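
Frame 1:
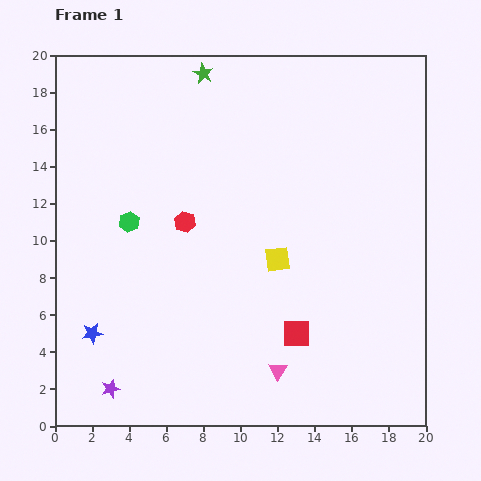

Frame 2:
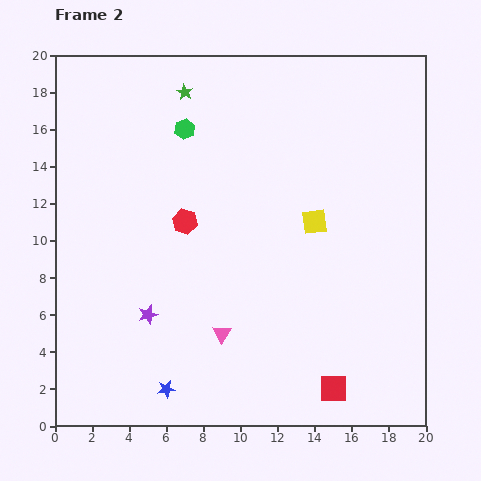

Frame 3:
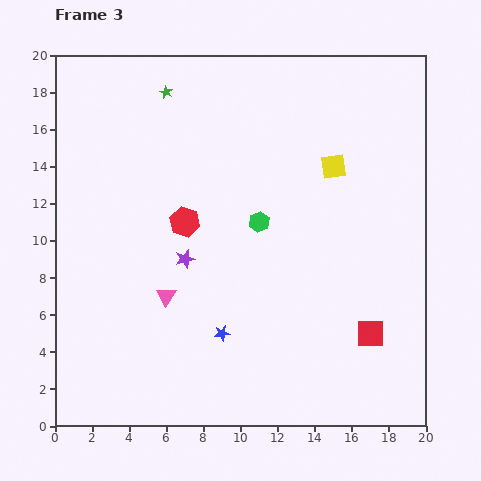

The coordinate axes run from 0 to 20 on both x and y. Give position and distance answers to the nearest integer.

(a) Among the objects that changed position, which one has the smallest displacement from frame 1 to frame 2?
the green star

(moved 1)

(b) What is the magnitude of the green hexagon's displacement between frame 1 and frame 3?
7

The green hexagon moved from (4, 11) to (11, 11), a distance of √(7² + 0²) ≈ 7.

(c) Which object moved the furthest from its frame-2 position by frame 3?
the green hexagon

(moved 6; next 4)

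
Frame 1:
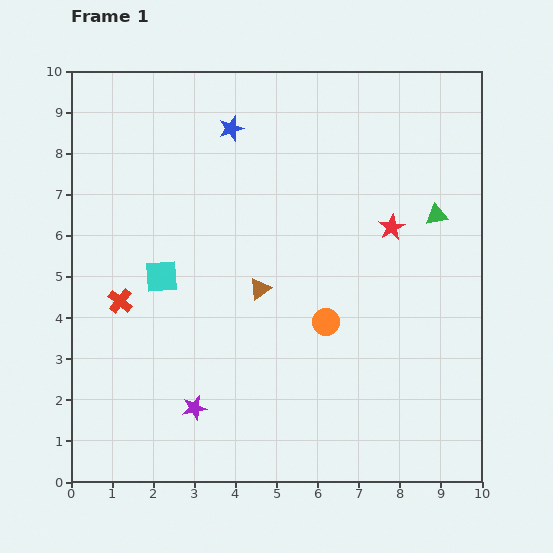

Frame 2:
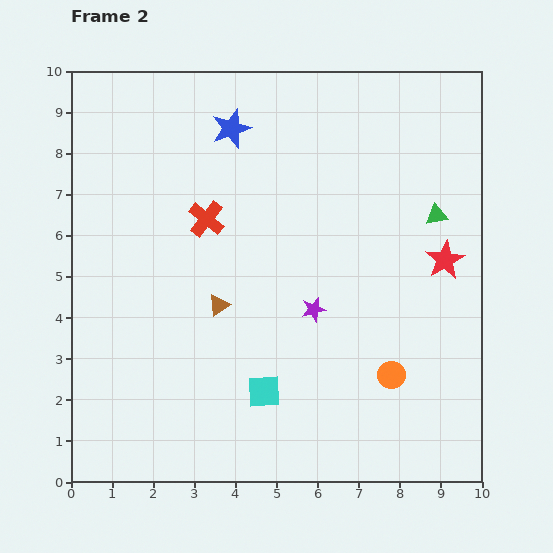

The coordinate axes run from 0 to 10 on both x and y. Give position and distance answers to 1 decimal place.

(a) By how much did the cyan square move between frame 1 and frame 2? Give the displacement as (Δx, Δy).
(2.5, -2.8)

The cyan square was at (2.2, 5.0) in frame 1 and (4.7, 2.2) in frame 2.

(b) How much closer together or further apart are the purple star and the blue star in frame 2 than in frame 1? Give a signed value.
-2.1

Distance in frame 1: 6.9. Distance in frame 2: 4.8.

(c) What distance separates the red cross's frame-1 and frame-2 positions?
2.9

The red cross moved from (1.2, 4.4) to (3.3, 6.4), a distance of √(2.1² + 2.0²) ≈ 2.9.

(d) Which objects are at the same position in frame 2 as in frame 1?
the green triangle, the blue star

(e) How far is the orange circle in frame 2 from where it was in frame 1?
2.1

The orange circle moved from (6.2, 3.9) to (7.8, 2.6), a distance of √(1.6² + 1.3²) ≈ 2.1.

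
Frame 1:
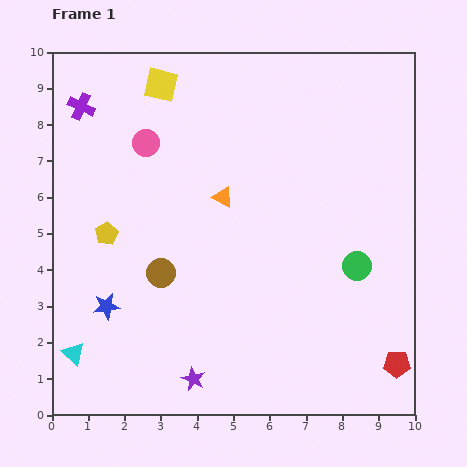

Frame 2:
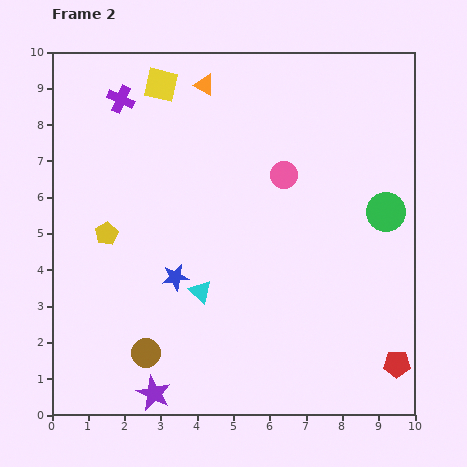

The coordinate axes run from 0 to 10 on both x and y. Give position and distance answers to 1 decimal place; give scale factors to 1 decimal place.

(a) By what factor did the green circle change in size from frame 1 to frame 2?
1.4×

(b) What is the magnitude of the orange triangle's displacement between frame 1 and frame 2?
3.1

The orange triangle moved from (4.7, 6.0) to (4.2, 9.1), a distance of √(0.5² + 3.1²) ≈ 3.1.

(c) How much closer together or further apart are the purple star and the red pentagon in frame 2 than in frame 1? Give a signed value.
+1.1

Distance in frame 1: 5.6. Distance in frame 2: 6.7.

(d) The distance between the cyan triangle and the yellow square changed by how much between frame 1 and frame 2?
-2.0

Distance in frame 1: 7.8. Distance in frame 2: 5.8.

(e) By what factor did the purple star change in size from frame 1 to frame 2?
1.4×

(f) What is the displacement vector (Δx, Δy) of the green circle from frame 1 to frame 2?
(0.8, 1.5)

The green circle was at (8.4, 4.1) in frame 1 and (9.2, 5.6) in frame 2.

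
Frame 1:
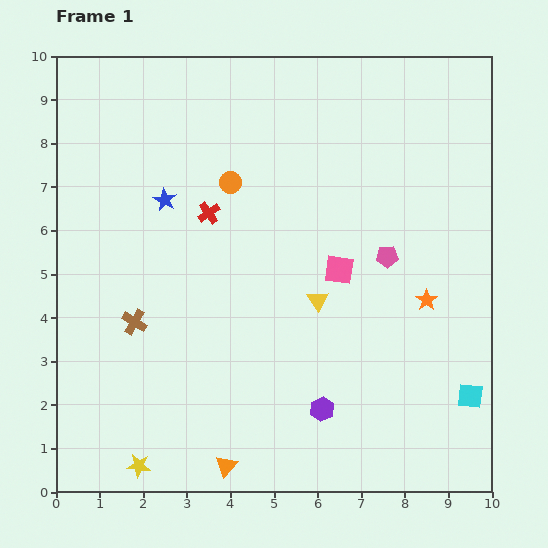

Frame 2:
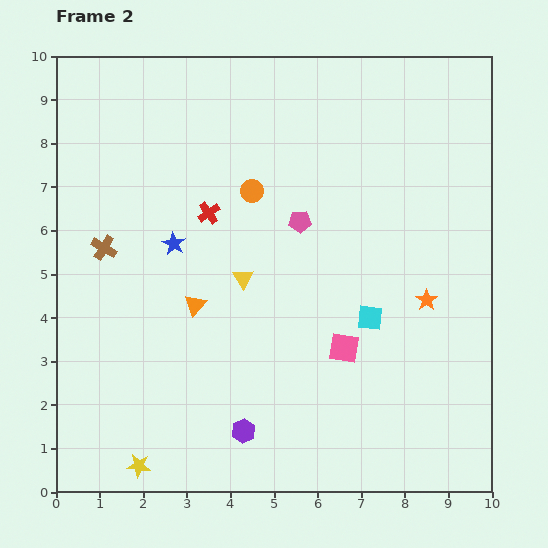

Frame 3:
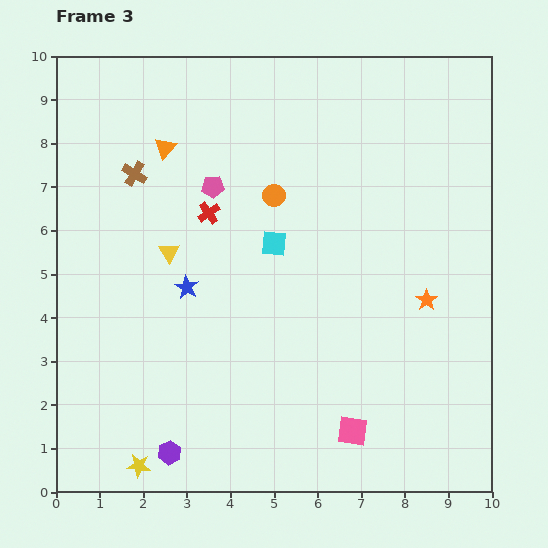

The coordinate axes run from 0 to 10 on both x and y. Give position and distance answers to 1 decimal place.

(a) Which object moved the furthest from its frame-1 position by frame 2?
the orange triangle

(moved 3.8; next 2.9)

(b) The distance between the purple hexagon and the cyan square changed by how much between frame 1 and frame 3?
+2.0

Distance in frame 1: 3.4. Distance in frame 3: 5.4.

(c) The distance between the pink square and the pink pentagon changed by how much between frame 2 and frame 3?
+3.3

Distance in frame 2: 3.1. Distance in frame 3: 6.4.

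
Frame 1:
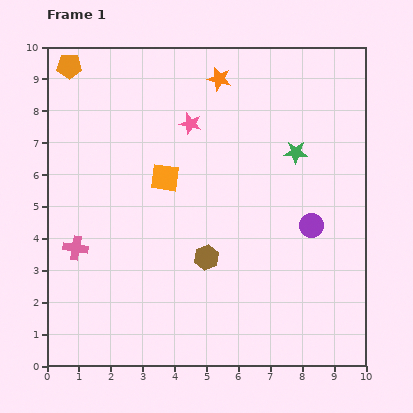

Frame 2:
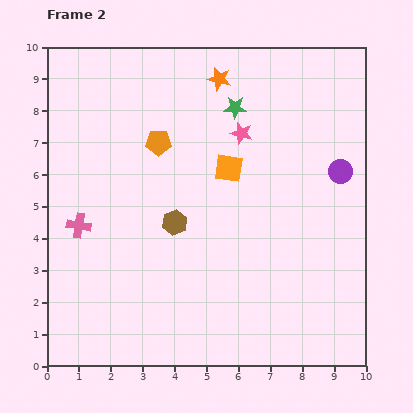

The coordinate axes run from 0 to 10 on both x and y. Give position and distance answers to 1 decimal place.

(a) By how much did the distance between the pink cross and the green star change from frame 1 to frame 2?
-1.4

Distance in frame 1: 7.5. Distance in frame 2: 6.1.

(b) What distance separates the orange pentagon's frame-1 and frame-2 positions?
3.7

The orange pentagon moved from (0.7, 9.4) to (3.5, 7.0), a distance of √(2.8² + 2.4²) ≈ 3.7.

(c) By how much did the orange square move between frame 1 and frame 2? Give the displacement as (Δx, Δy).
(2.0, 0.3)

The orange square was at (3.7, 5.9) in frame 1 and (5.7, 6.2) in frame 2.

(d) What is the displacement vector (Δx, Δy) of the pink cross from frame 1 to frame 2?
(0.1, 0.7)

The pink cross was at (0.9, 3.7) in frame 1 and (1.0, 4.4) in frame 2.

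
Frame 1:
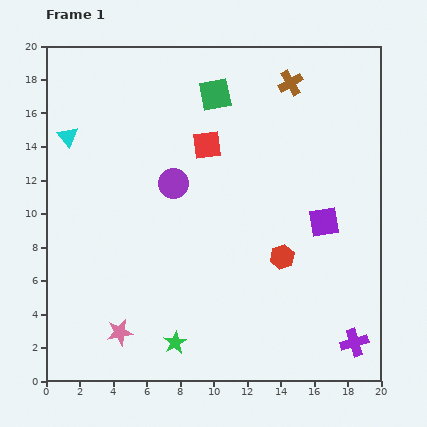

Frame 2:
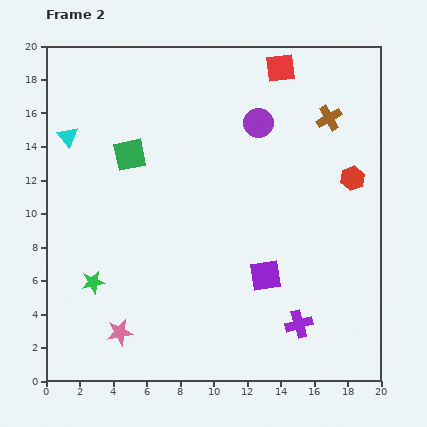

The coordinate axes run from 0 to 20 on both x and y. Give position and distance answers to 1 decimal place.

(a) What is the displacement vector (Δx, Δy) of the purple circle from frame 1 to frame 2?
(5.1, 3.6)

The purple circle was at (7.6, 11.8) in frame 1 and (12.7, 15.4) in frame 2.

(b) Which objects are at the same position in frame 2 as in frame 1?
the cyan triangle, the pink star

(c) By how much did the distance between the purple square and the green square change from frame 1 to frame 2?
+0.8

Distance in frame 1: 10.0. Distance in frame 2: 10.8.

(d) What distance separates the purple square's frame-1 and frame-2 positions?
4.7

The purple square moved from (16.6, 9.5) to (13.1, 6.3), a distance of √(3.5² + 3.2²) ≈ 4.7.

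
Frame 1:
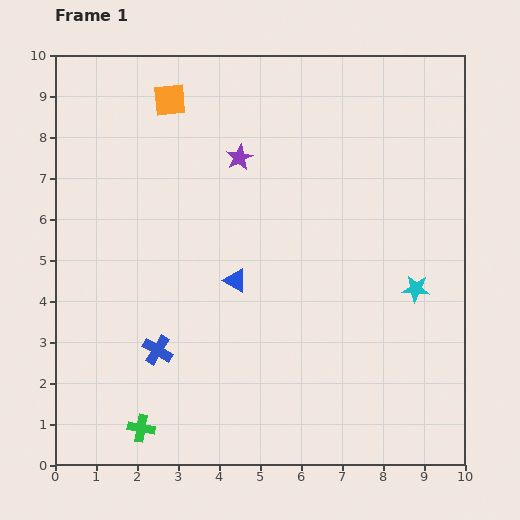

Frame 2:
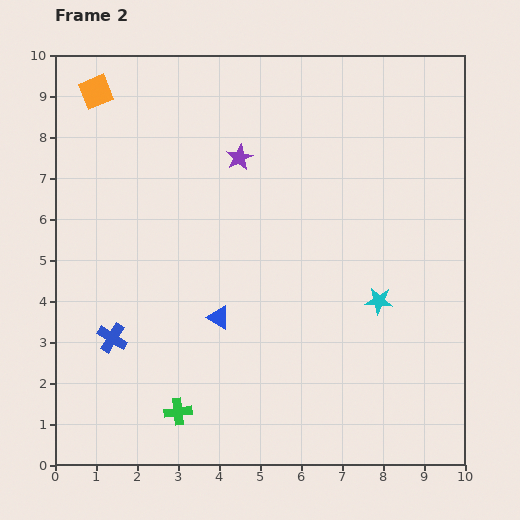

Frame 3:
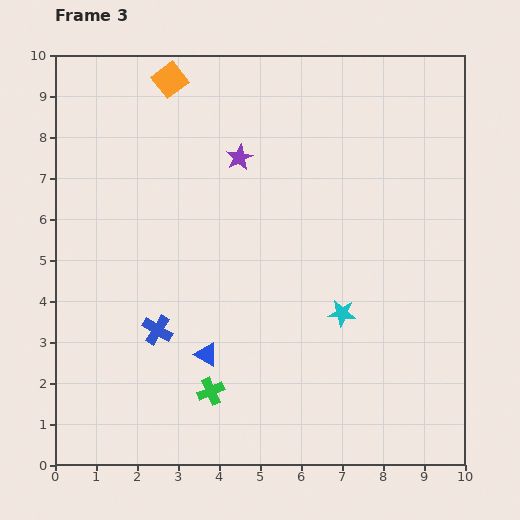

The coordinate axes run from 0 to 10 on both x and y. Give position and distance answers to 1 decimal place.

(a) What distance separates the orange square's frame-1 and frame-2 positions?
1.8

The orange square moved from (2.8, 8.9) to (1.0, 9.1), a distance of √(1.8² + 0.2²) ≈ 1.8.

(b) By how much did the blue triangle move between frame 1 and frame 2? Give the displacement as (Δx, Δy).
(-0.4, -0.9)

The blue triangle was at (4.4, 4.5) in frame 1 and (4.0, 3.6) in frame 2.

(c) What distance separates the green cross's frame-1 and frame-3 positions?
1.9

The green cross moved from (2.1, 0.9) to (3.8, 1.8), a distance of √(1.7² + 0.9²) ≈ 1.9.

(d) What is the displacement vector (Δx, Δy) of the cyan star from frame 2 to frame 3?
(-0.9, -0.3)

The cyan star was at (7.9, 4.0) in frame 2 and (7.0, 3.7) in frame 3.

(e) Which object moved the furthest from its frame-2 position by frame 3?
the orange square

(moved 1.8; next 1.1)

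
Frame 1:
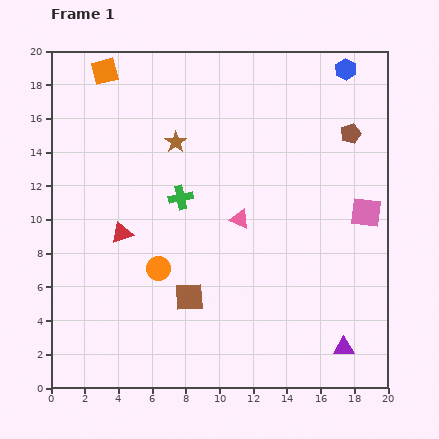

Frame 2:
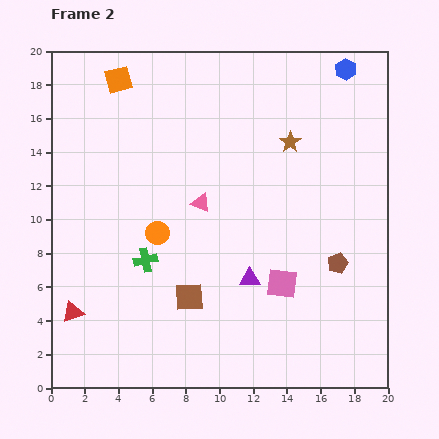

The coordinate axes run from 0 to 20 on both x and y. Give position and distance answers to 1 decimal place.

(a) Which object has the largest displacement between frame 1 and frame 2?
the brown pentagon

(moved 7.7; next 6.9)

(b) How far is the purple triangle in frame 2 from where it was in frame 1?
6.9

The purple triangle moved from (17.4, 2.4) to (11.8, 6.5), a distance of √(5.6² + 4.1²) ≈ 6.9.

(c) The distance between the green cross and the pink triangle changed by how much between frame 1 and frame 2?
+1.0

Distance in frame 1: 3.7. Distance in frame 2: 4.7.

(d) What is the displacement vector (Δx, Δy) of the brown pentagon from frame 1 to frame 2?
(-0.8, -7.7)

The brown pentagon was at (17.8, 15.1) in frame 1 and (17.0, 7.4) in frame 2.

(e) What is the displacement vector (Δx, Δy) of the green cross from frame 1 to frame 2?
(-2.1, -3.7)

The green cross was at (7.7, 11.3) in frame 1 and (5.6, 7.6) in frame 2.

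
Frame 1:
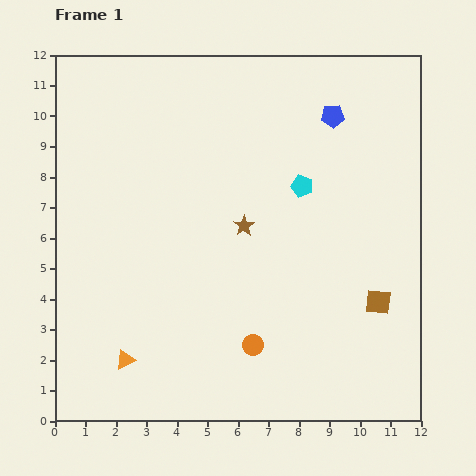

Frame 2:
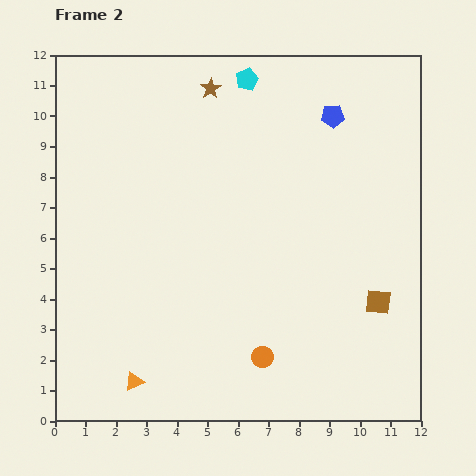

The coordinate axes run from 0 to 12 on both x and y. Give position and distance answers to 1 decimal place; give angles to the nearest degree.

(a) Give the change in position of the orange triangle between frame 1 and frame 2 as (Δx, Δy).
(0.3, -0.7)

The orange triangle was at (2.3, 2.0) in frame 1 and (2.6, 1.3) in frame 2.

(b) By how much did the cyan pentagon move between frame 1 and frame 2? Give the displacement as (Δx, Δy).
(-1.8, 3.5)

The cyan pentagon was at (8.1, 7.7) in frame 1 and (6.3, 11.2) in frame 2.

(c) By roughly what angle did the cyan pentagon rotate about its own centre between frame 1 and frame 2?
31° clockwise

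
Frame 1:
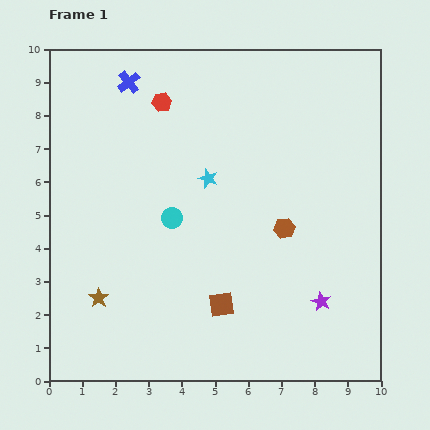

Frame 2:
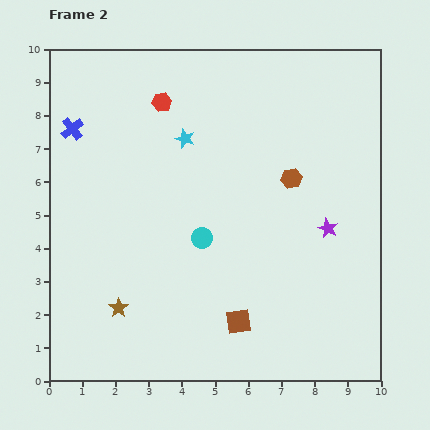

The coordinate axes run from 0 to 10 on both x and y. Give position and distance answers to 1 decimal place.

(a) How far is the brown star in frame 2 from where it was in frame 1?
0.7

The brown star moved from (1.5, 2.5) to (2.1, 2.2), a distance of √(0.6² + 0.3²) ≈ 0.7.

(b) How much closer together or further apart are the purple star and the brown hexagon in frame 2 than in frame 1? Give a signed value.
-0.6

Distance in frame 1: 2.5. Distance in frame 2: 1.9.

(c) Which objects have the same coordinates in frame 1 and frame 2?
the red hexagon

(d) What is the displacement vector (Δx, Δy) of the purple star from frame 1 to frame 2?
(0.2, 2.2)

The purple star was at (8.2, 2.4) in frame 1 and (8.4, 4.6) in frame 2.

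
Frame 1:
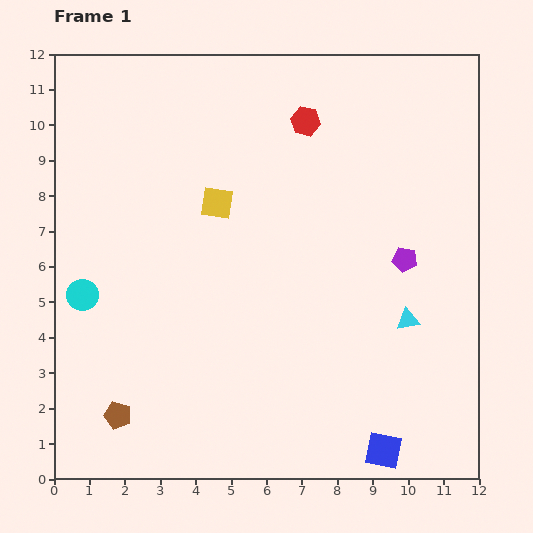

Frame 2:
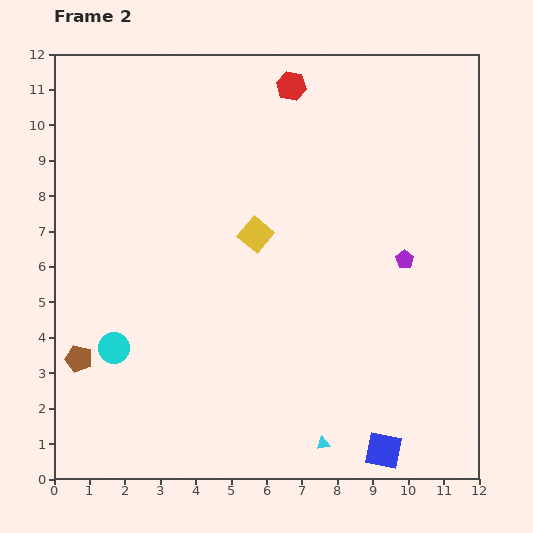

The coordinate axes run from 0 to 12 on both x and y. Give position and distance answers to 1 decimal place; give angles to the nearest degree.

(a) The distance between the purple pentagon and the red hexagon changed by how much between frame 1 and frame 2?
+1.1

Distance in frame 1: 4.8. Distance in frame 2: 5.9.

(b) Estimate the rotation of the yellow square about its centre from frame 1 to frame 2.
32° clockwise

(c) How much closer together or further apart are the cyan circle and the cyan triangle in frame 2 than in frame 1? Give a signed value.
-2.7

Distance in frame 1: 9.2. Distance in frame 2: 6.5.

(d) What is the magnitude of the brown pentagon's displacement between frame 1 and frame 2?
1.9

The brown pentagon moved from (1.8, 1.8) to (0.7, 3.4), a distance of √(1.1² + 1.6²) ≈ 1.9.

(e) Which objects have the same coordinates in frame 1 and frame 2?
the blue square, the purple pentagon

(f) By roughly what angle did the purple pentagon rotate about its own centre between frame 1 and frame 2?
26° clockwise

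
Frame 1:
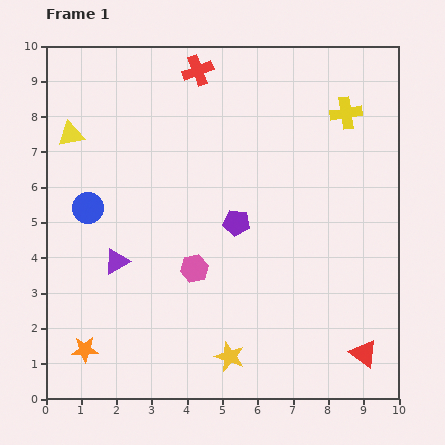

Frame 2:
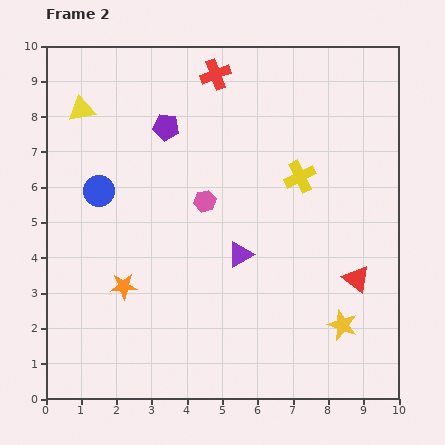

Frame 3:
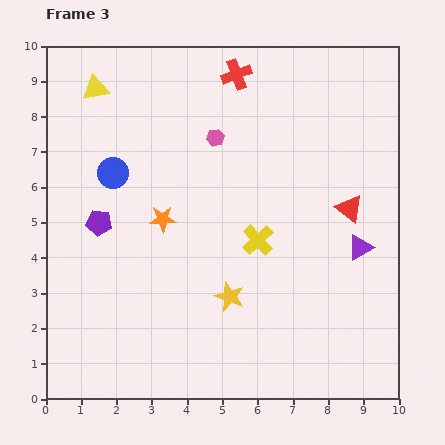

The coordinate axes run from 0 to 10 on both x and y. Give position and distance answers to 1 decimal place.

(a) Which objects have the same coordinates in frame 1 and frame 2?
none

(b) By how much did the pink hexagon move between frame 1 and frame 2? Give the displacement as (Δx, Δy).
(0.3, 1.9)

The pink hexagon was at (4.2, 3.7) in frame 1 and (4.5, 5.6) in frame 2.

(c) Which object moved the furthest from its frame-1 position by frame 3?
the purple triangle

(moved 6.9; next 4.4)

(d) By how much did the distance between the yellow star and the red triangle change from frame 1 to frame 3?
+0.4

Distance in frame 1: 3.8. Distance in frame 3: 4.2.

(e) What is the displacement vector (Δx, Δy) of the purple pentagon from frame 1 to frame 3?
(-3.9, 0.0)

The purple pentagon was at (5.4, 5.0) in frame 1 and (1.5, 5.0) in frame 3.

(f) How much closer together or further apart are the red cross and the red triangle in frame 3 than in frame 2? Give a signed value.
-2.0

Distance in frame 2: 7.0. Distance in frame 3: 5.0.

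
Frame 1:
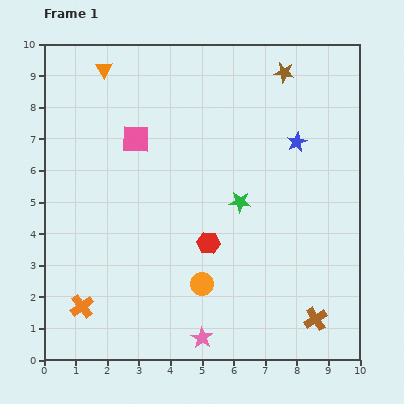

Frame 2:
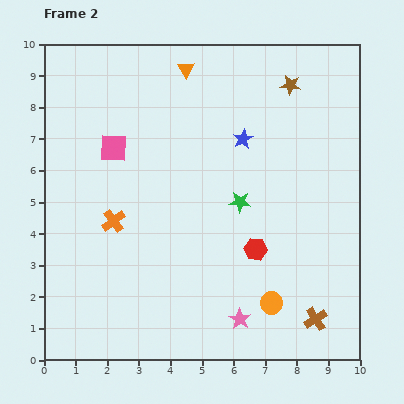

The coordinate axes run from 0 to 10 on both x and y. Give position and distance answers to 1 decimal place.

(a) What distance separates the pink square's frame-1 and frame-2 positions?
0.8

The pink square moved from (2.9, 7.0) to (2.2, 6.7), a distance of √(0.7² + 0.3²) ≈ 0.8.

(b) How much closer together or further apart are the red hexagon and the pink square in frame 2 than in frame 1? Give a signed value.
+1.5

Distance in frame 1: 4.0. Distance in frame 2: 5.5.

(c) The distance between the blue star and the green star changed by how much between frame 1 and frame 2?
-0.6

Distance in frame 1: 2.6. Distance in frame 2: 2.0.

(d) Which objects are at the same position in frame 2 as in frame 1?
the brown cross, the green star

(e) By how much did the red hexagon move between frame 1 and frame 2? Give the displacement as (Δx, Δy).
(1.5, -0.2)

The red hexagon was at (5.2, 3.7) in frame 1 and (6.7, 3.5) in frame 2.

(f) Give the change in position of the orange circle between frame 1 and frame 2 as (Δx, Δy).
(2.2, -0.6)

The orange circle was at (5.0, 2.4) in frame 1 and (7.2, 1.8) in frame 2.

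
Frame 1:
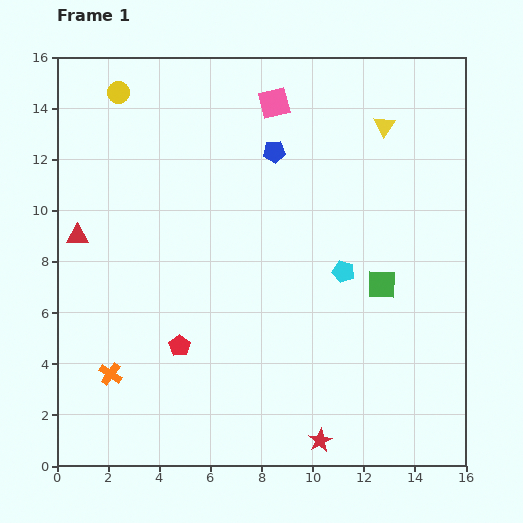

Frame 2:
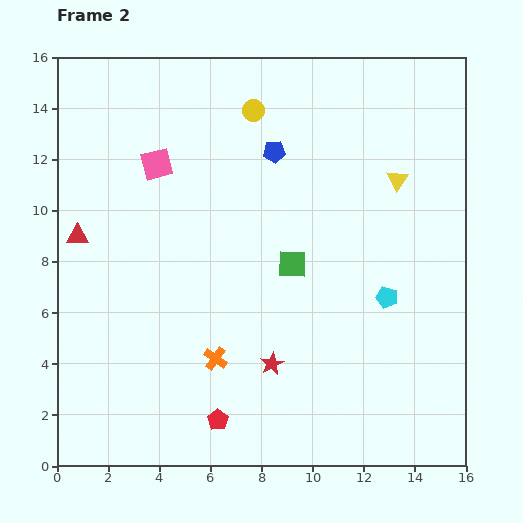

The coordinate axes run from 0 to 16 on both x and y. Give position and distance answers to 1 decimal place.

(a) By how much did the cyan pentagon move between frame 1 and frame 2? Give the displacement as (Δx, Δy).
(1.7, -1.0)

The cyan pentagon was at (11.2, 7.6) in frame 1 and (12.9, 6.6) in frame 2.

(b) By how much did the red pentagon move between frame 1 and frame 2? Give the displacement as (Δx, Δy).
(1.5, -2.9)

The red pentagon was at (4.8, 4.7) in frame 1 and (6.3, 1.8) in frame 2.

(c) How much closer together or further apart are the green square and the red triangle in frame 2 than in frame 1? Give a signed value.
-3.6

Distance in frame 1: 12.1. Distance in frame 2: 8.5.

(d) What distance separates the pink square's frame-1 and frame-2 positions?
5.2

The pink square moved from (8.5, 14.2) to (3.9, 11.8), a distance of √(4.6² + 2.4²) ≈ 5.2.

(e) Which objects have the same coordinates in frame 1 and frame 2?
the blue pentagon, the red triangle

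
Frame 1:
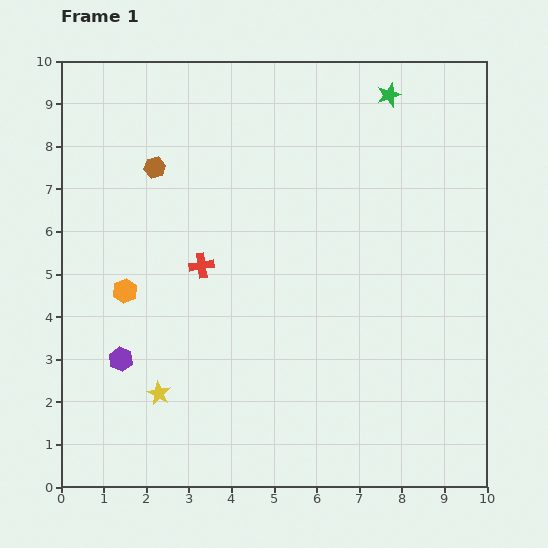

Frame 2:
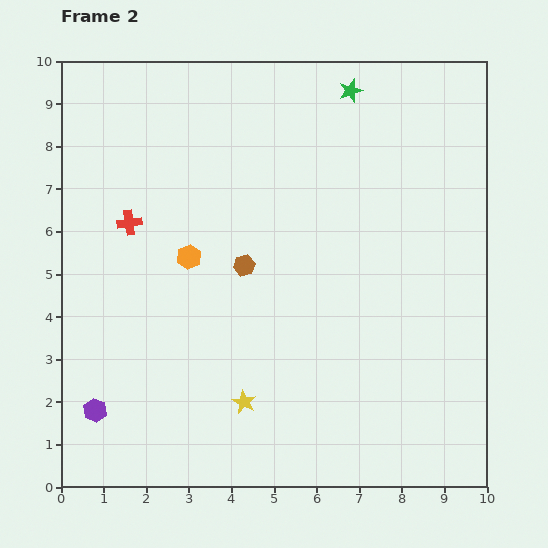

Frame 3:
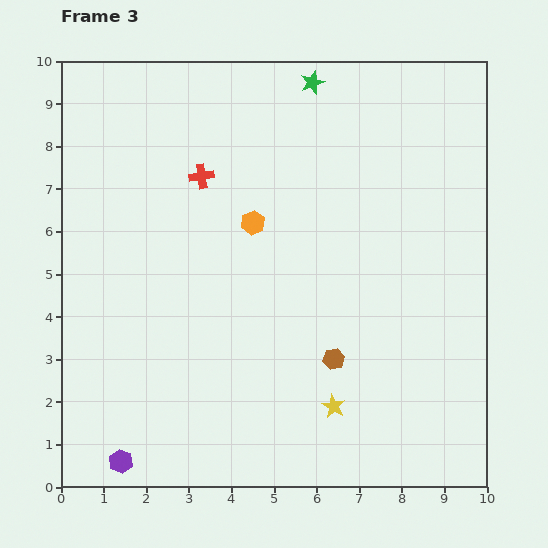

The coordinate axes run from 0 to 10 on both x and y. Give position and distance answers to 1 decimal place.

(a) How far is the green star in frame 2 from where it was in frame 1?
0.9

The green star moved from (7.7, 9.2) to (6.8, 9.3), a distance of √(0.9² + 0.1²) ≈ 0.9.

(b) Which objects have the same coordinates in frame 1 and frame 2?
none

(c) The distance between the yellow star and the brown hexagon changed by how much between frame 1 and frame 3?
-4.2

Distance in frame 1: 5.3. Distance in frame 3: 1.1.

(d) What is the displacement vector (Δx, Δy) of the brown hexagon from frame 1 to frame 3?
(4.2, -4.5)

The brown hexagon was at (2.2, 7.5) in frame 1 and (6.4, 3.0) in frame 3.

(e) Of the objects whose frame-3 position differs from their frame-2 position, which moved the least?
the green star

(moved 0.9)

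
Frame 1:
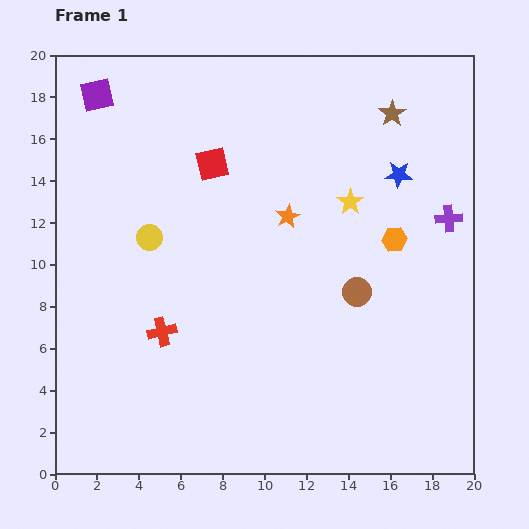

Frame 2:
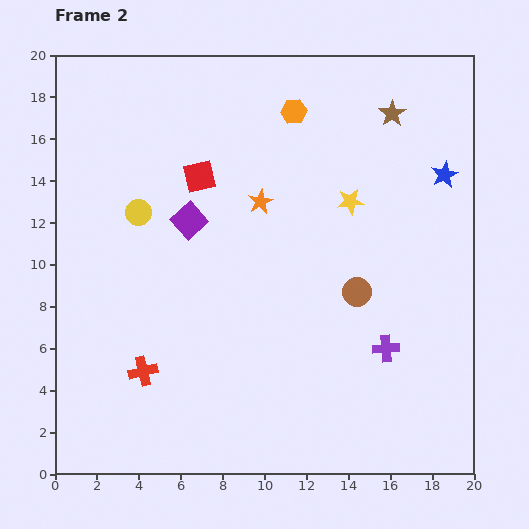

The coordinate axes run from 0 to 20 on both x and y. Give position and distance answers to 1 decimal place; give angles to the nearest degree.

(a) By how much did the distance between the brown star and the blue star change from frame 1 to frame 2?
+0.9

Distance in frame 1: 2.9. Distance in frame 2: 3.8.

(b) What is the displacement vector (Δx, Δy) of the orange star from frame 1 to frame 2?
(-1.3, 0.7)

The orange star was at (11.1, 12.3) in frame 1 and (9.8, 13.0) in frame 2.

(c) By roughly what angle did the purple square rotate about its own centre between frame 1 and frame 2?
29° counter-clockwise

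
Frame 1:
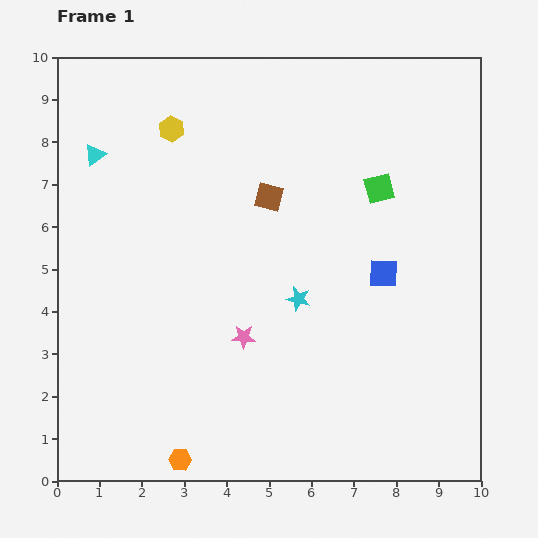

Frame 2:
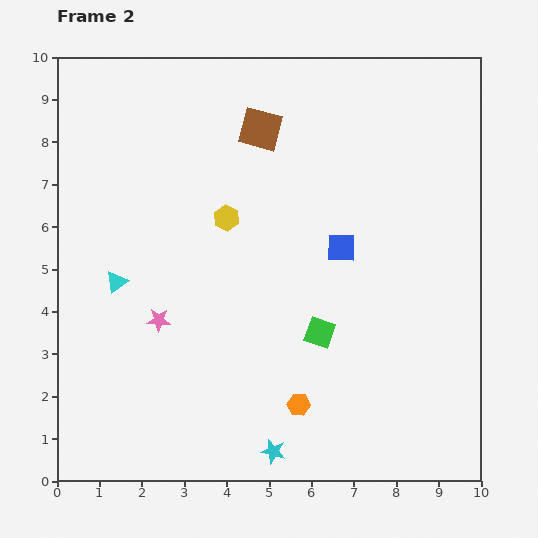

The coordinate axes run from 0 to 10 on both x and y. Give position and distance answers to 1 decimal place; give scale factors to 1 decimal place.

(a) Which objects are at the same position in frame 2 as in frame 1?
none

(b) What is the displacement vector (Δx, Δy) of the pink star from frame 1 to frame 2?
(-2.0, 0.4)

The pink star was at (4.4, 3.4) in frame 1 and (2.4, 3.8) in frame 2.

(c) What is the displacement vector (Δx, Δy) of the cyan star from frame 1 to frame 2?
(-0.6, -3.6)

The cyan star was at (5.7, 4.3) in frame 1 and (5.1, 0.7) in frame 2.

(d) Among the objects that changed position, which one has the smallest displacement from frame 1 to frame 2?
the blue square

(moved 1.2)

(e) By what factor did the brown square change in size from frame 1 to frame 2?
1.5×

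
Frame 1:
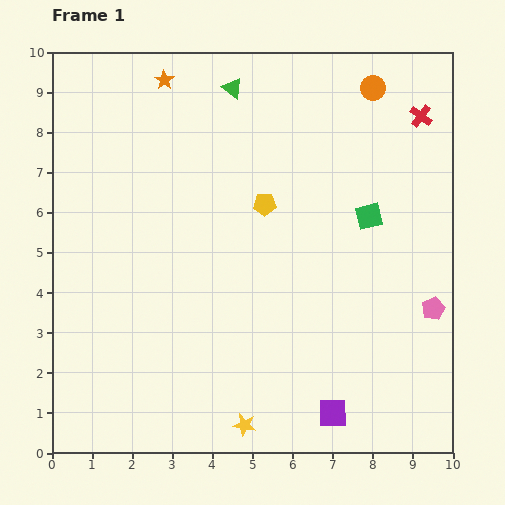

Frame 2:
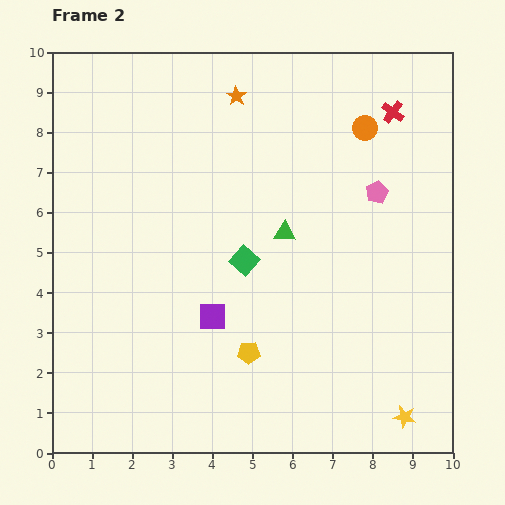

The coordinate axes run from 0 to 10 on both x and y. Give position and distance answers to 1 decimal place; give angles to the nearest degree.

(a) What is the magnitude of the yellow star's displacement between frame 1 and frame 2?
4.0

The yellow star moved from (4.8, 0.7) to (8.8, 0.9), a distance of √(4.0² + 0.2²) ≈ 4.0.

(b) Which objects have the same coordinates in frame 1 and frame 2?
none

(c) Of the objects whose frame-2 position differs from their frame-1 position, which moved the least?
the red cross

(moved 0.7)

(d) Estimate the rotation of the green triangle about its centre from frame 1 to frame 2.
33° counter-clockwise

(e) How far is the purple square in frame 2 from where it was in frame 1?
3.8

The purple square moved from (7.0, 1.0) to (4.0, 3.4), a distance of √(3.0² + 2.4²) ≈ 3.8.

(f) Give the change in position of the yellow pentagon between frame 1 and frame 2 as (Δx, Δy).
(-0.4, -3.7)

The yellow pentagon was at (5.3, 6.2) in frame 1 and (4.9, 2.5) in frame 2.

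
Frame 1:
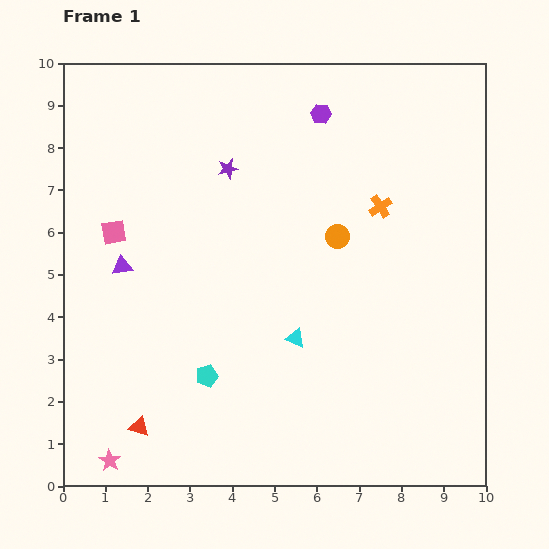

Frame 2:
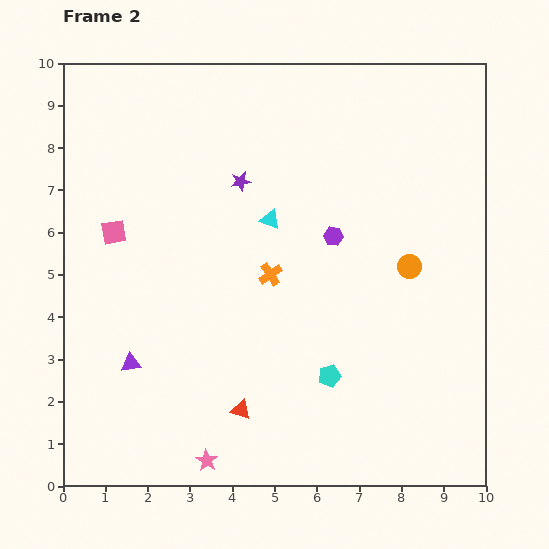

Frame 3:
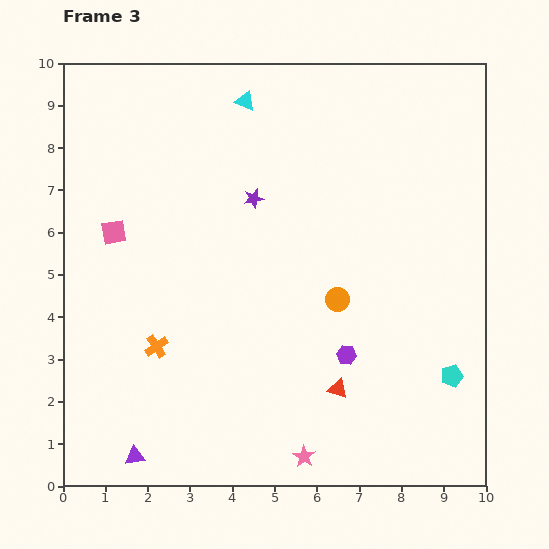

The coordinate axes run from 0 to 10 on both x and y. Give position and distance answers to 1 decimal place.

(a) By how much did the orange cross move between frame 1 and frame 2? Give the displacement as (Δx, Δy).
(-2.6, -1.6)

The orange cross was at (7.5, 6.6) in frame 1 and (4.9, 5.0) in frame 2.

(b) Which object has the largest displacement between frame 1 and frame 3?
the orange cross

(moved 6.2; next 5.8)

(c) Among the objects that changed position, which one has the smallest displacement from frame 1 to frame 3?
the purple star

(moved 0.9)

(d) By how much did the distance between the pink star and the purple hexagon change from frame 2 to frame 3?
-3.5

Distance in frame 2: 6.1. Distance in frame 3: 2.6.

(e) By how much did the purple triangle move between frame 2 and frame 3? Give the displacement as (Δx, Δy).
(0.1, -2.2)

The purple triangle was at (1.6, 2.9) in frame 2 and (1.7, 0.7) in frame 3.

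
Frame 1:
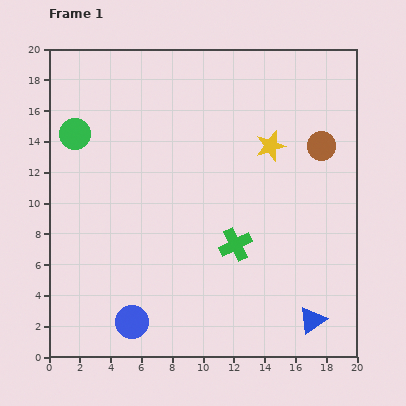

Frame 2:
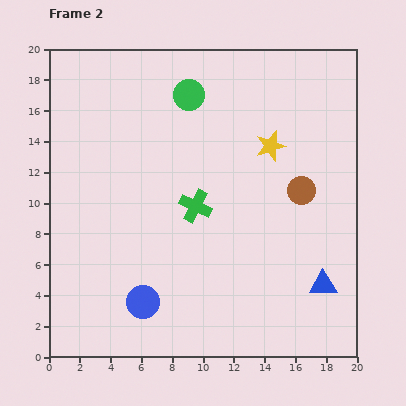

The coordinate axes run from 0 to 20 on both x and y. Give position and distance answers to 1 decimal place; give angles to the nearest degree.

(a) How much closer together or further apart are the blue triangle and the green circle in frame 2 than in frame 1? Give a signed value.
-4.5

Distance in frame 1: 19.6. Distance in frame 2: 15.1.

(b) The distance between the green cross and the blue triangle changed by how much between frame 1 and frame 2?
+2.7

Distance in frame 1: 7.0. Distance in frame 2: 9.7.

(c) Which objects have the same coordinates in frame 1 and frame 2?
the yellow star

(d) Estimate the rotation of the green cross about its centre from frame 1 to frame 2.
37° counter-clockwise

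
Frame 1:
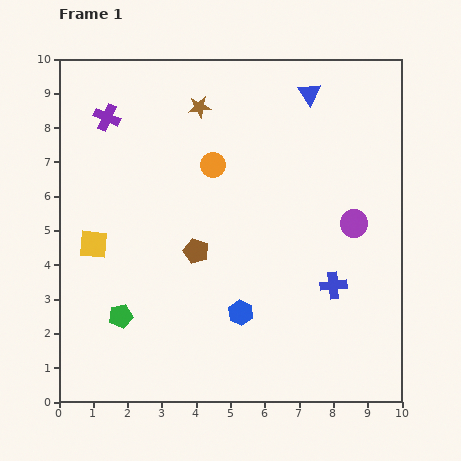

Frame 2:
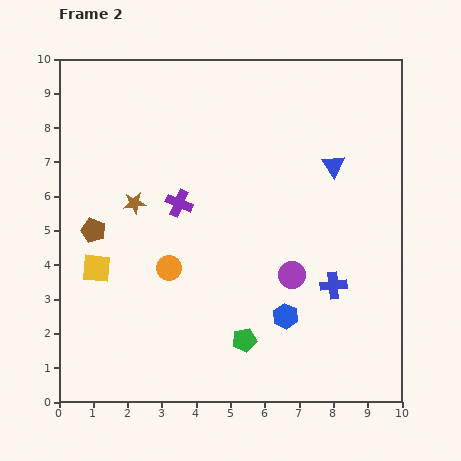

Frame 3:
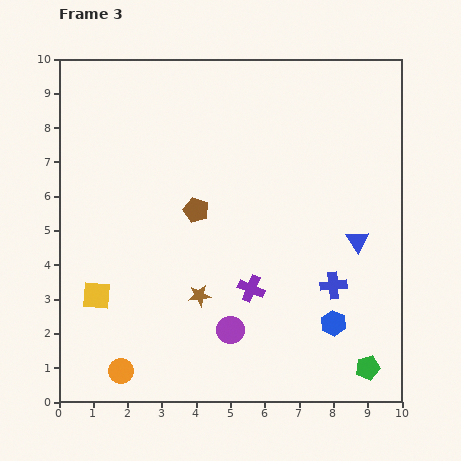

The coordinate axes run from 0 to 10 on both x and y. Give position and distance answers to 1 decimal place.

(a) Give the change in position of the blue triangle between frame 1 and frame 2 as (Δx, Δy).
(0.7, -2.1)

The blue triangle was at (7.3, 9.0) in frame 1 and (8.0, 6.9) in frame 2.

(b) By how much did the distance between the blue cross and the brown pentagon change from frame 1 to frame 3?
+0.5

Distance in frame 1: 4.1. Distance in frame 3: 4.6.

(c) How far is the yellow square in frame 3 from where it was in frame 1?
1.5

The yellow square moved from (1.0, 4.6) to (1.1, 3.1), a distance of √(0.1² + 1.5²) ≈ 1.5.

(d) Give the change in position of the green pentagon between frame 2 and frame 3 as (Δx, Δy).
(3.6, -0.8)

The green pentagon was at (5.4, 1.8) in frame 2 and (9.0, 1.0) in frame 3.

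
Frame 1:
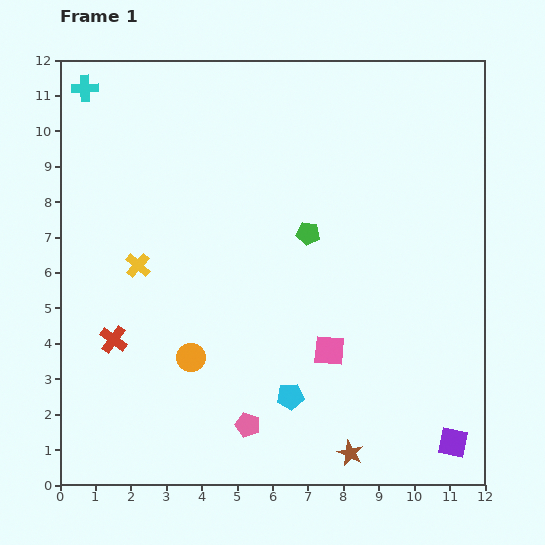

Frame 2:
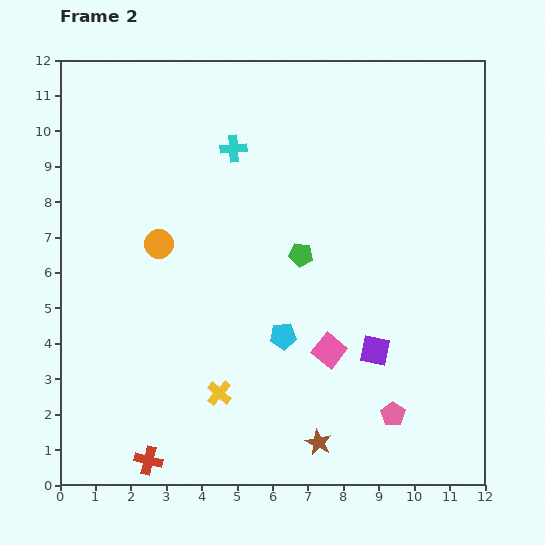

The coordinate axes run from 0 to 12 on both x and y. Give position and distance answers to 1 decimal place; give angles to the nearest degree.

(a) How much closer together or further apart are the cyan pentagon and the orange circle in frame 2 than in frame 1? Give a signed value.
+1.4

Distance in frame 1: 3.0. Distance in frame 2: 4.4.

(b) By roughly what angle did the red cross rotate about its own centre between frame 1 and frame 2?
23° counter-clockwise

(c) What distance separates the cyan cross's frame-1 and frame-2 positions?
4.5

The cyan cross moved from (0.7, 11.2) to (4.9, 9.5), a distance of √(4.2² + 1.7²) ≈ 4.5.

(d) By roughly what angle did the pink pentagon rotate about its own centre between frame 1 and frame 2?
17° clockwise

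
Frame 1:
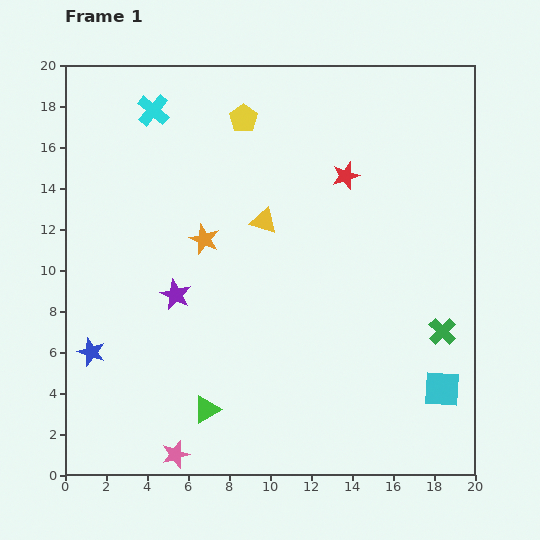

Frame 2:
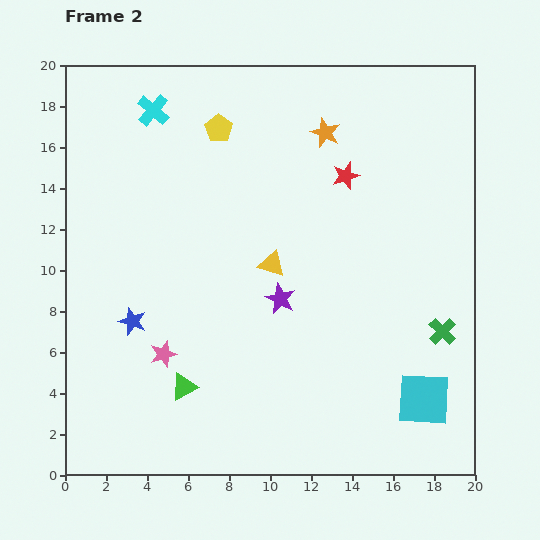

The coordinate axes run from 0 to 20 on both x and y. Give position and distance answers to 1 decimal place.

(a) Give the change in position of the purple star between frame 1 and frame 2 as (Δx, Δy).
(5.1, -0.2)

The purple star was at (5.4, 8.8) in frame 1 and (10.5, 8.6) in frame 2.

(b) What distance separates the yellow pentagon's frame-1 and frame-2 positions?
1.3

The yellow pentagon moved from (8.7, 17.4) to (7.5, 16.9), a distance of √(1.2² + 0.5²) ≈ 1.3.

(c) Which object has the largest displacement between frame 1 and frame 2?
the orange star

(moved 7.9; next 5.1)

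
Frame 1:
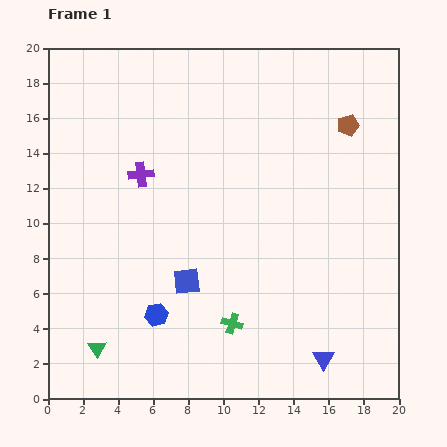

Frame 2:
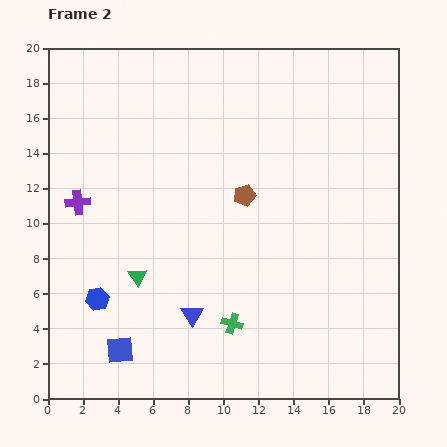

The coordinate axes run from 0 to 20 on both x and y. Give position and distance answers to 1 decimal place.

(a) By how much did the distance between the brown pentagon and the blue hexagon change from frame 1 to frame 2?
-5.0

Distance in frame 1: 15.3. Distance in frame 2: 10.3.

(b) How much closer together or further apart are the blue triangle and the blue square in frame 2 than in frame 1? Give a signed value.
-4.4

Distance in frame 1: 9.0. Distance in frame 2: 4.6.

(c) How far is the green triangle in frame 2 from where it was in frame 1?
4.7

The green triangle moved from (2.8, 2.9) to (5.1, 7.0), a distance of √(2.3² + 4.1²) ≈ 4.7.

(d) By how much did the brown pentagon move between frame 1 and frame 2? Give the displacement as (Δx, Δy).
(-5.9, -4.0)

The brown pentagon was at (17.1, 15.6) in frame 1 and (11.2, 11.6) in frame 2.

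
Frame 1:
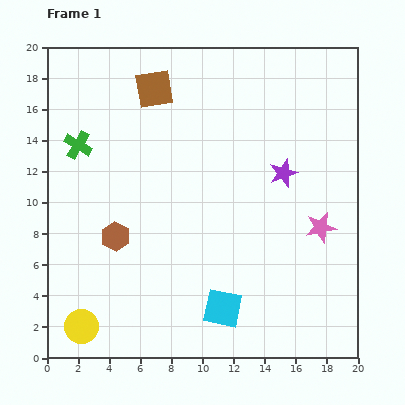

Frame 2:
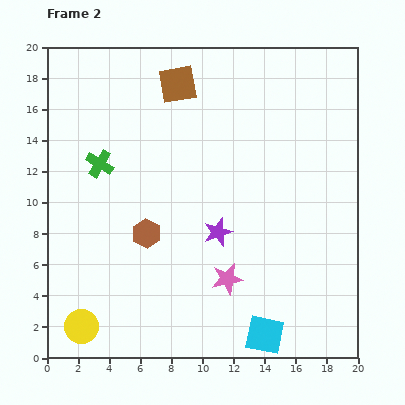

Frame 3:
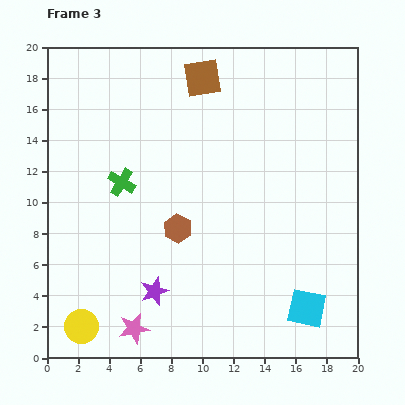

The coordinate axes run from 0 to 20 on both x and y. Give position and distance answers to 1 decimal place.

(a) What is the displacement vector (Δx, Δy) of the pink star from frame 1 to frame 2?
(-6.0, -3.3)

The pink star was at (17.6, 8.4) in frame 1 and (11.6, 5.1) in frame 2.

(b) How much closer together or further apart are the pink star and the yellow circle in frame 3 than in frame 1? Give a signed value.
-13.3

Distance in frame 1: 16.7. Distance in frame 3: 3.4.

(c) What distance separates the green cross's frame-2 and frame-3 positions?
1.8

The green cross moved from (3.4, 12.5) to (4.8, 11.3), a distance of √(1.4² + 1.2²) ≈ 1.8.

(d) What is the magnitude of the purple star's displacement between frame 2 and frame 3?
5.6

The purple star moved from (11.0, 8.1) to (6.9, 4.3), a distance of √(4.1² + 3.8²) ≈ 5.6.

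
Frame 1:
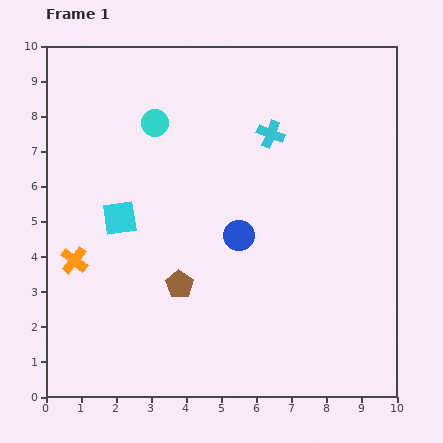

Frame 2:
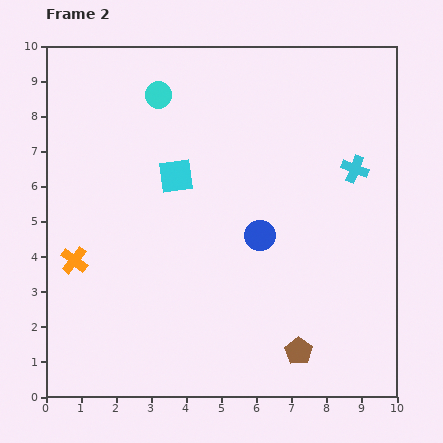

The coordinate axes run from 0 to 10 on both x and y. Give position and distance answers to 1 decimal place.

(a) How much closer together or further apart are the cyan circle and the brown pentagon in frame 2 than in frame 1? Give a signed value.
+3.6

Distance in frame 1: 4.7. Distance in frame 2: 8.3.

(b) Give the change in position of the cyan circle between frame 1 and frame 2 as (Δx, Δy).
(0.1, 0.8)

The cyan circle was at (3.1, 7.8) in frame 1 and (3.2, 8.6) in frame 2.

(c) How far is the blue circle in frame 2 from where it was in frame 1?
0.6

The blue circle moved from (5.5, 4.6) to (6.1, 4.6), a distance of √(0.6² + 0.0²) ≈ 0.6.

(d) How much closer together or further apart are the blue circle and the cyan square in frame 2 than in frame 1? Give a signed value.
-0.5

Distance in frame 1: 3.4. Distance in frame 2: 2.9.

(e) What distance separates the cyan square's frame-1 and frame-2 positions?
2.0

The cyan square moved from (2.1, 5.1) to (3.7, 6.3), a distance of √(1.6² + 1.2²) ≈ 2.0.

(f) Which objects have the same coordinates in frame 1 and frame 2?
the orange cross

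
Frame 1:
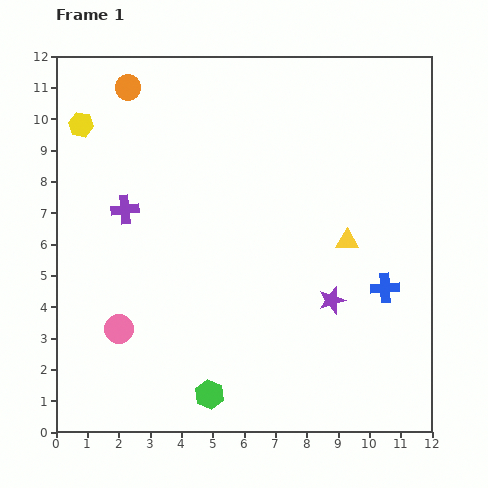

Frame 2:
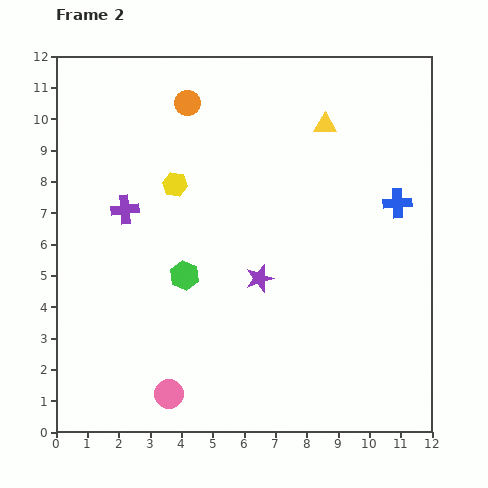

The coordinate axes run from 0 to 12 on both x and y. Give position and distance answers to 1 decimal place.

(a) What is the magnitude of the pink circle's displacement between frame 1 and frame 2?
2.6

The pink circle moved from (2.0, 3.3) to (3.6, 1.2), a distance of √(1.6² + 2.1²) ≈ 2.6.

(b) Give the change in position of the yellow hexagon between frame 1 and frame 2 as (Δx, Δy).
(3.0, -1.9)

The yellow hexagon was at (0.8, 9.8) in frame 1 and (3.8, 7.9) in frame 2.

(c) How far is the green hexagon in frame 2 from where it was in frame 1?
3.9

The green hexagon moved from (4.9, 1.2) to (4.1, 5.0), a distance of √(0.8² + 3.8²) ≈ 3.9.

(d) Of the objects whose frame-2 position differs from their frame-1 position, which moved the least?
the orange circle

(moved 2.0)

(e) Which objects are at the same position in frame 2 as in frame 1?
the purple cross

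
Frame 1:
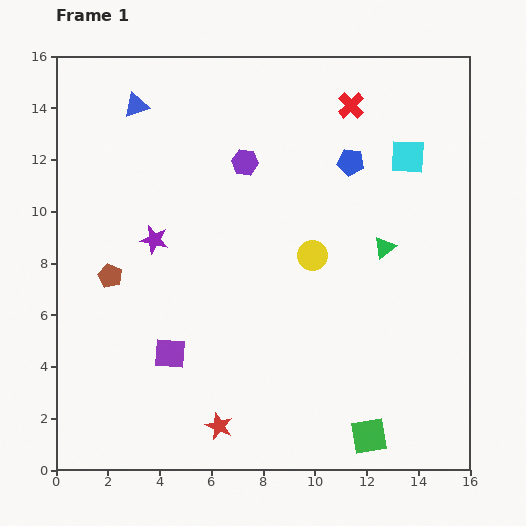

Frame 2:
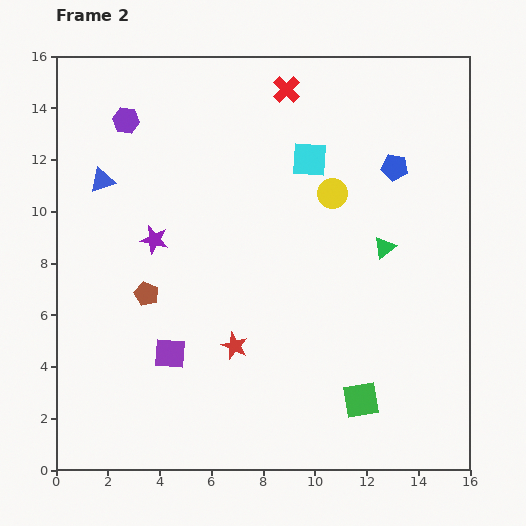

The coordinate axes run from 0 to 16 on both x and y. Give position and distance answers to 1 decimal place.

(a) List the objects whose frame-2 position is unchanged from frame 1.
the purple square, the purple star, the green triangle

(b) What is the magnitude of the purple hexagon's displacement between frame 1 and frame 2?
4.9

The purple hexagon moved from (7.3, 11.9) to (2.7, 13.5), a distance of √(4.6² + 1.6²) ≈ 4.9.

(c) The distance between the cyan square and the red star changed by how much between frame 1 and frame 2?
-4.9

Distance in frame 1: 12.7. Distance in frame 2: 7.8.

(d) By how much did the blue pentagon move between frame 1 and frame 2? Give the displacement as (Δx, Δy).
(1.7, -0.2)

The blue pentagon was at (11.4, 11.9) in frame 1 and (13.1, 11.7) in frame 2.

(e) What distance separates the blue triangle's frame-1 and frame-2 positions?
3.2

The blue triangle moved from (3.1, 14.1) to (1.8, 11.2), a distance of √(1.3² + 2.9²) ≈ 3.2.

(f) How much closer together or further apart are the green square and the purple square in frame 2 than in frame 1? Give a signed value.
-0.7

Distance in frame 1: 8.3. Distance in frame 2: 7.6.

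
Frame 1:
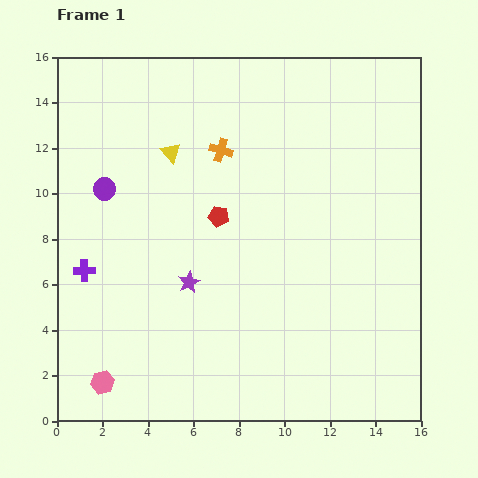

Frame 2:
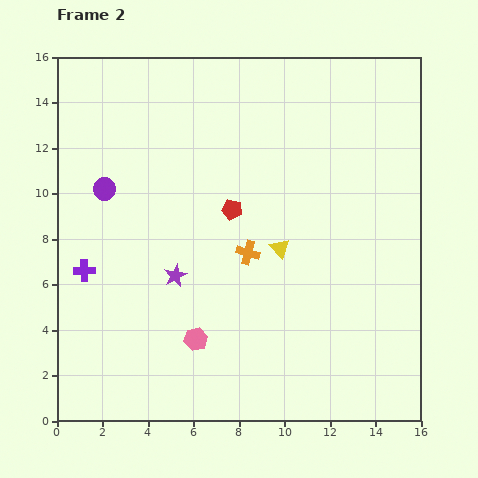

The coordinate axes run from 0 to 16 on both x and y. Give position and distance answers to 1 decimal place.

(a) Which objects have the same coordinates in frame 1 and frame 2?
the purple cross, the purple circle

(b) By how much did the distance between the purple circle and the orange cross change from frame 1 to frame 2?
+1.5

Distance in frame 1: 5.4. Distance in frame 2: 6.9.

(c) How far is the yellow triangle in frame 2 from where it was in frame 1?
6.4

The yellow triangle moved from (5.0, 11.8) to (9.8, 7.6), a distance of √(4.8² + 4.2²) ≈ 6.4.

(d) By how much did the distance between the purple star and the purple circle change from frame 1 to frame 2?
-0.6

Distance in frame 1: 5.5. Distance in frame 2: 4.9.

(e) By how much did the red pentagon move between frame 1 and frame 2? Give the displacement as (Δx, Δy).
(0.6, 0.3)

The red pentagon was at (7.1, 9.0) in frame 1 and (7.7, 9.3) in frame 2.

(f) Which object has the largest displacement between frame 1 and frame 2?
the yellow triangle

(moved 6.4; next 4.7)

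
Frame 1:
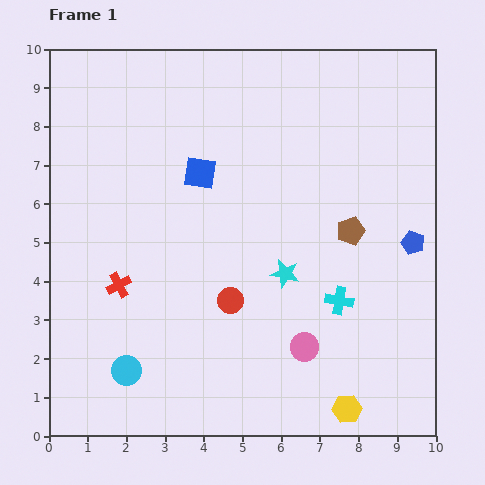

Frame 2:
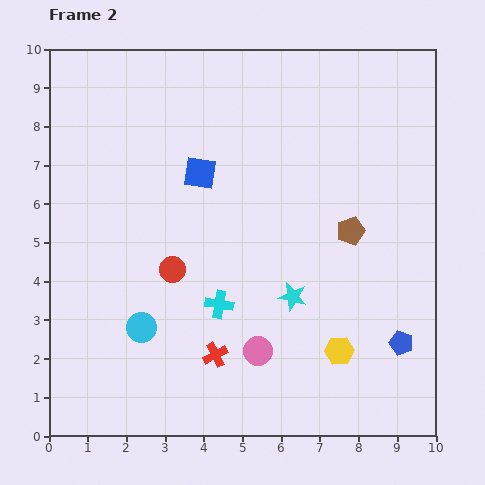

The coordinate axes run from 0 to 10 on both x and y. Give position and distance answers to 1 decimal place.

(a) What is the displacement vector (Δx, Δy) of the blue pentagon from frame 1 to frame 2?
(-0.3, -2.6)

The blue pentagon was at (9.4, 5.0) in frame 1 and (9.1, 2.4) in frame 2.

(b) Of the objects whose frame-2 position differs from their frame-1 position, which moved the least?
the cyan star

(moved 0.6)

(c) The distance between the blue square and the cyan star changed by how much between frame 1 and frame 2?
+0.6

Distance in frame 1: 3.4. Distance in frame 2: 4.0.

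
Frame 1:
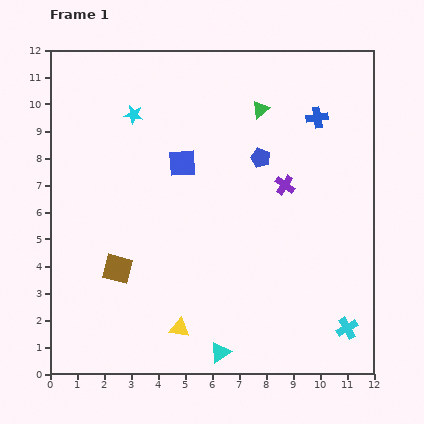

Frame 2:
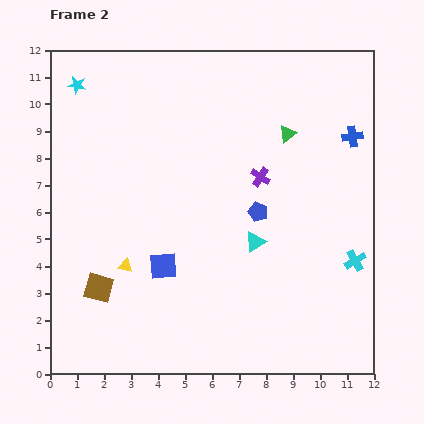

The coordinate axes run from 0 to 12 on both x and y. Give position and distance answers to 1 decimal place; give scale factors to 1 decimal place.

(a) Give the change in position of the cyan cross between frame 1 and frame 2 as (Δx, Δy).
(0.3, 2.5)

The cyan cross was at (11.0, 1.7) in frame 1 and (11.3, 4.2) in frame 2.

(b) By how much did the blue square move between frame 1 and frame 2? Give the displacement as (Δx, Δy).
(-0.7, -3.8)

The blue square was at (4.9, 7.8) in frame 1 and (4.2, 4.0) in frame 2.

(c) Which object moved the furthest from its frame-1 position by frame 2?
the cyan triangle

(moved 4.3; next 3.9)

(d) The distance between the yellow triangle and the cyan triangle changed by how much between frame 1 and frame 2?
+3.2

Distance in frame 1: 1.7. Distance in frame 2: 4.9.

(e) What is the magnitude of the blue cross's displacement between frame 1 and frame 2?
1.5

The blue cross moved from (9.9, 9.5) to (11.2, 8.8), a distance of √(1.3² + 0.7²) ≈ 1.5.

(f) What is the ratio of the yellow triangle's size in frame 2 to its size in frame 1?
0.7×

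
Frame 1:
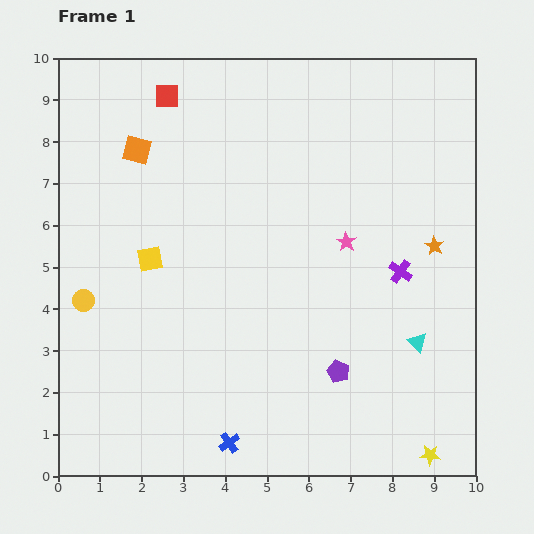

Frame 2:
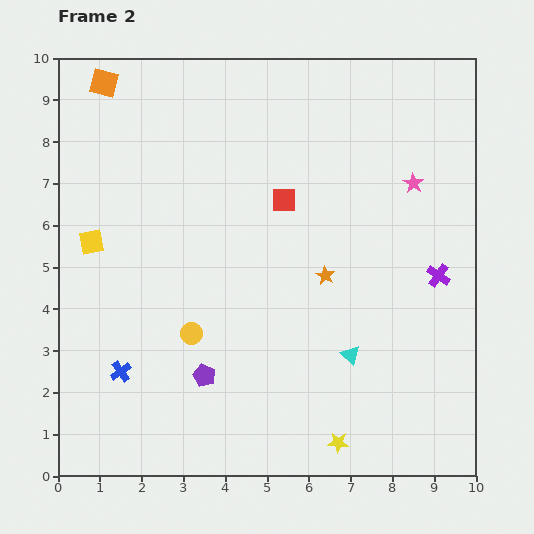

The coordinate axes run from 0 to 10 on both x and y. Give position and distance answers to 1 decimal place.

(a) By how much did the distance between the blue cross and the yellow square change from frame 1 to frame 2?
-1.6

Distance in frame 1: 4.8. Distance in frame 2: 3.2.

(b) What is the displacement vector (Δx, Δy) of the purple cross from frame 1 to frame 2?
(0.9, -0.1)

The purple cross was at (8.2, 4.9) in frame 1 and (9.1, 4.8) in frame 2.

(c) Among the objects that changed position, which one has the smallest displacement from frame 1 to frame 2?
the purple cross

(moved 0.9)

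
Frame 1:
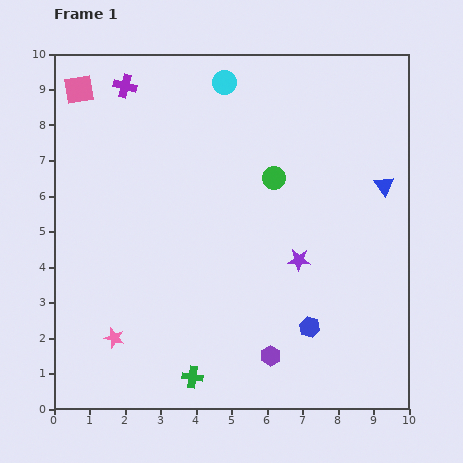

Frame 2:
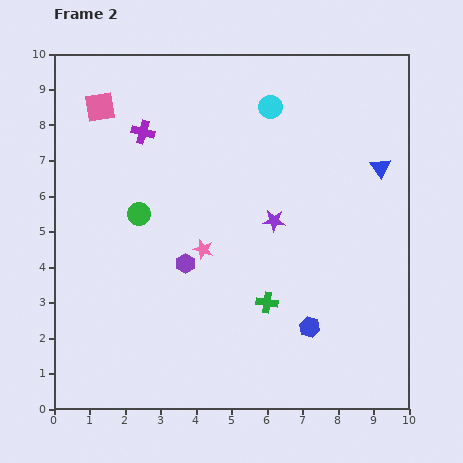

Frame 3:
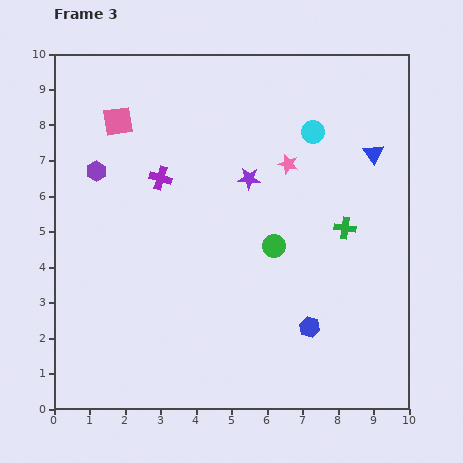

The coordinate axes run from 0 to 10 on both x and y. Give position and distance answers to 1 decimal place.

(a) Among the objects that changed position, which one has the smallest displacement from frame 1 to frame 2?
the blue triangle

(moved 0.5)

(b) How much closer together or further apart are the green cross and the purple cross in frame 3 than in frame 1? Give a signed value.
-3.0

Distance in frame 1: 8.4. Distance in frame 3: 5.4.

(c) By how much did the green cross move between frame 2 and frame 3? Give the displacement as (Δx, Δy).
(2.2, 2.1)

The green cross was at (6.0, 3.0) in frame 2 and (8.2, 5.1) in frame 3.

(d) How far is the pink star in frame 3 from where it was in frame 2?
3.4

The pink star moved from (4.2, 4.5) to (6.6, 6.9), a distance of √(2.4² + 2.4²) ≈ 3.4.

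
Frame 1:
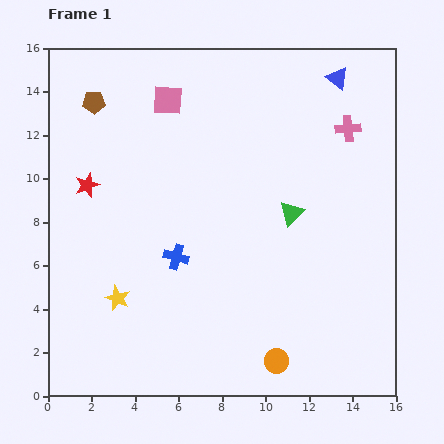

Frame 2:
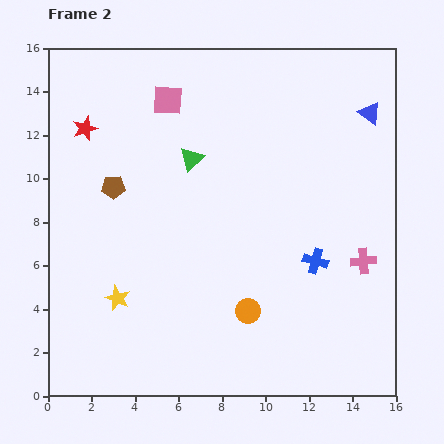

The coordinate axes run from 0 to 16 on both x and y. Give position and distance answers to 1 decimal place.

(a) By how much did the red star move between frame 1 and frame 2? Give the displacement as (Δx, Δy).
(-0.1, 2.6)

The red star was at (1.8, 9.7) in frame 1 and (1.7, 12.3) in frame 2.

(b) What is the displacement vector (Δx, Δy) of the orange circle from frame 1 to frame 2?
(-1.3, 2.3)

The orange circle was at (10.5, 1.6) in frame 1 and (9.2, 3.9) in frame 2.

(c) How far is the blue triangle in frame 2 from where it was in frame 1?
2.2

The blue triangle moved from (13.3, 14.6) to (14.8, 13.0), a distance of √(1.5² + 1.6²) ≈ 2.2.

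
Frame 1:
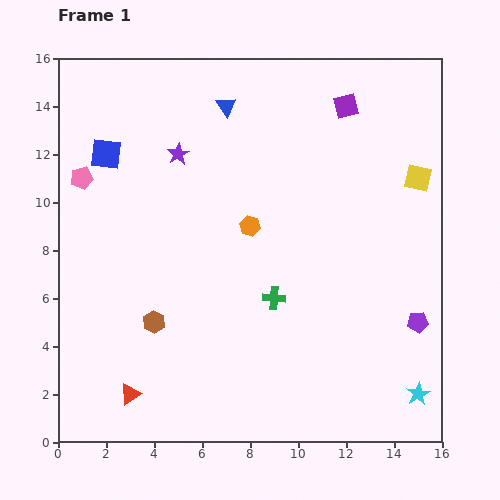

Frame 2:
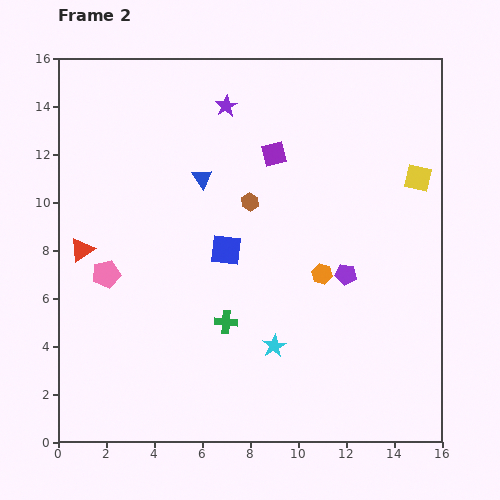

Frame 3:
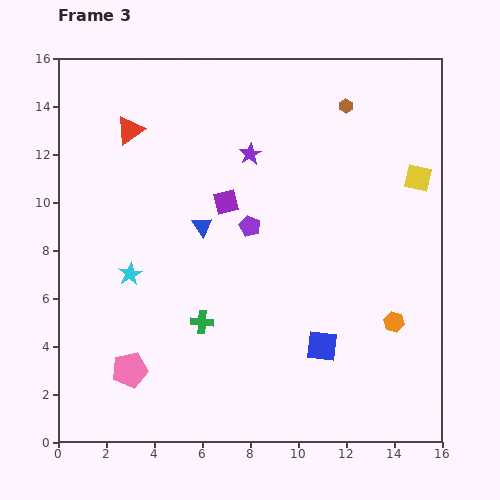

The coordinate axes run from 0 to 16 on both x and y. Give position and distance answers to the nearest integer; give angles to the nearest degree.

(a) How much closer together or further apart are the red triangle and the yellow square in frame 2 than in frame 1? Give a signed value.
-1

Distance in frame 1: 15. Distance in frame 2: 14.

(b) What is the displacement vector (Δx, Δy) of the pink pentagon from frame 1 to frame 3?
(2, -8)

The pink pentagon was at (1, 11) in frame 1 and (3, 3) in frame 3.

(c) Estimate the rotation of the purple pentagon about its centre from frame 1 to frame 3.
30° clockwise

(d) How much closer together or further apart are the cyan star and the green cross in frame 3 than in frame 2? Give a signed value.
+2

Distance in frame 2: 2. Distance in frame 3: 4.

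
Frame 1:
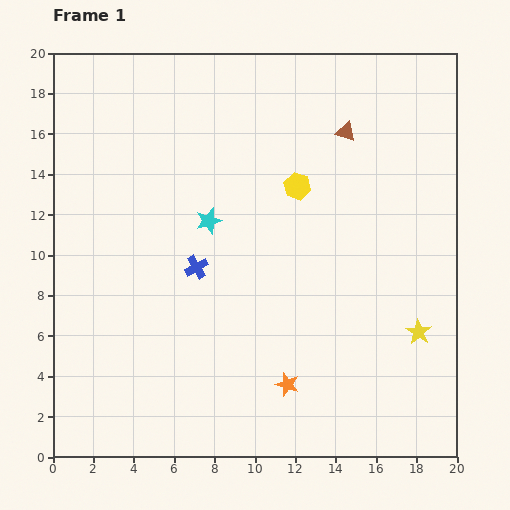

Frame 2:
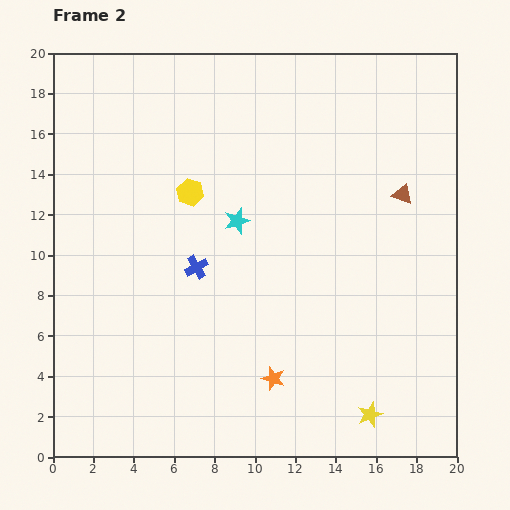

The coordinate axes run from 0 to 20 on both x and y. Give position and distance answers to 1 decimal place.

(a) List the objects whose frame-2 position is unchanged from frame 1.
the blue cross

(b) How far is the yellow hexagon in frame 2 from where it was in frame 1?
5.3

The yellow hexagon moved from (12.1, 13.4) to (6.8, 13.1), a distance of √(5.3² + 0.3²) ≈ 5.3.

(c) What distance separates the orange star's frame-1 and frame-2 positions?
0.8

The orange star moved from (11.6, 3.6) to (10.9, 3.9), a distance of √(0.7² + 0.3²) ≈ 0.8.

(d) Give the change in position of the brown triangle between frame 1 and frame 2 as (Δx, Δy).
(2.8, -3.1)

The brown triangle was at (14.5, 16.1) in frame 1 and (17.3, 13.0) in frame 2.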